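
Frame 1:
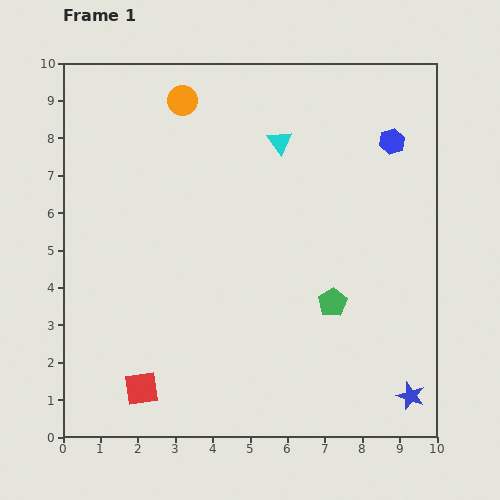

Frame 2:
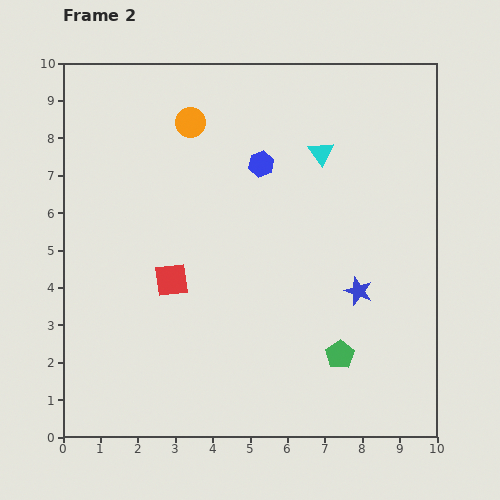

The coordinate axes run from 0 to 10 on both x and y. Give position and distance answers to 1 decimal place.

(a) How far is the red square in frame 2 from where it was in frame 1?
3.0

The red square moved from (2.1, 1.3) to (2.9, 4.2), a distance of √(0.8² + 2.9²) ≈ 3.0.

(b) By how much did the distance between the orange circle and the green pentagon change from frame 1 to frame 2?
+0.7

Distance in frame 1: 6.7. Distance in frame 2: 7.4.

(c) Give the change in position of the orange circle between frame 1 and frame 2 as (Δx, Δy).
(0.2, -0.6)

The orange circle was at (3.2, 9.0) in frame 1 and (3.4, 8.4) in frame 2.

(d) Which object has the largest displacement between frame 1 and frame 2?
the blue hexagon

(moved 3.6; next 3.1)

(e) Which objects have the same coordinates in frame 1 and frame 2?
none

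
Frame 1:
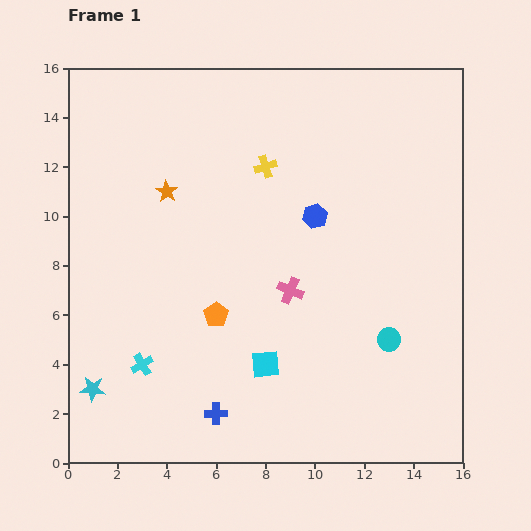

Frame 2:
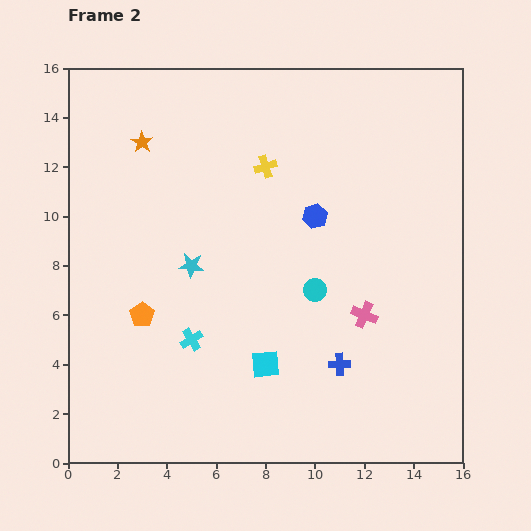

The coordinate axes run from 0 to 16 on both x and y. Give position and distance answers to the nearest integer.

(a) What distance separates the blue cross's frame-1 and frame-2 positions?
5

The blue cross moved from (6, 2) to (11, 4), a distance of √(5² + 2²) ≈ 5.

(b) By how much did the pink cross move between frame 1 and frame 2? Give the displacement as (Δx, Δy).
(3, -1)

The pink cross was at (9, 7) in frame 1 and (12, 6) in frame 2.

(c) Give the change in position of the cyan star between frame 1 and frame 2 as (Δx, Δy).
(4, 5)

The cyan star was at (1, 3) in frame 1 and (5, 8) in frame 2.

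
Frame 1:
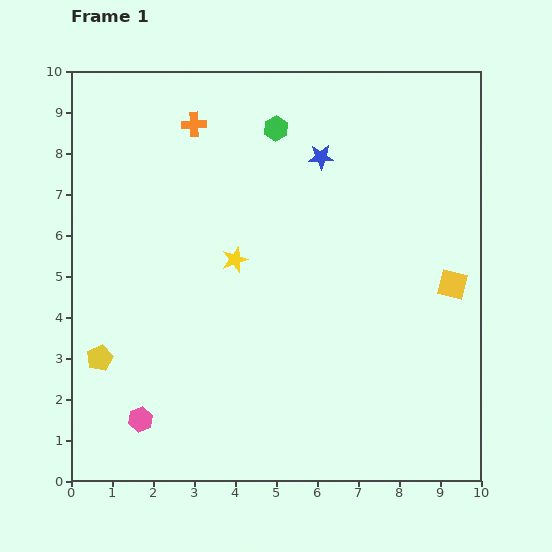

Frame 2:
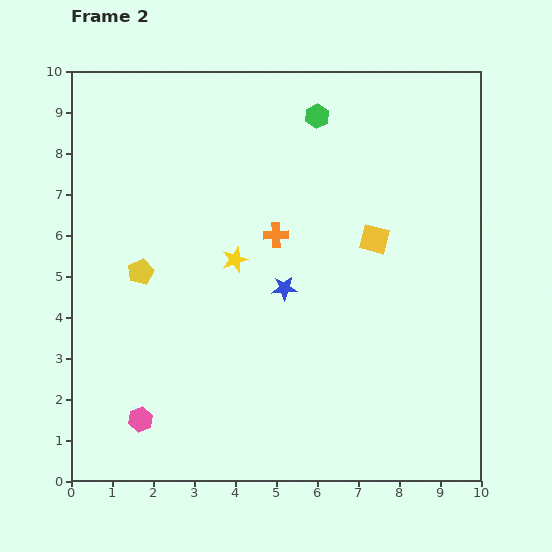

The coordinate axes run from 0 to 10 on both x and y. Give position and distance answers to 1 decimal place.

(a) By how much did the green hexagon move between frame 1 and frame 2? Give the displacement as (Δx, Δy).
(1.0, 0.3)

The green hexagon was at (5.0, 8.6) in frame 1 and (6.0, 8.9) in frame 2.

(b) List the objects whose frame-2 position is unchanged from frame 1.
the yellow star, the pink hexagon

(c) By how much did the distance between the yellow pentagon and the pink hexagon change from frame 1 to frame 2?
+1.8

Distance in frame 1: 1.8. Distance in frame 2: 3.6.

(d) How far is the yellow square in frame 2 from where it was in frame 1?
2.2

The yellow square moved from (9.3, 4.8) to (7.4, 5.9), a distance of √(1.9² + 1.1²) ≈ 2.2.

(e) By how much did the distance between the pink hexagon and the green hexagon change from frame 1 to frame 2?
+0.8

Distance in frame 1: 7.8. Distance in frame 2: 8.6.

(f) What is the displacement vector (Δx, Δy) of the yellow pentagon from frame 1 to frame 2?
(1.0, 2.1)

The yellow pentagon was at (0.7, 3.0) in frame 1 and (1.7, 5.1) in frame 2.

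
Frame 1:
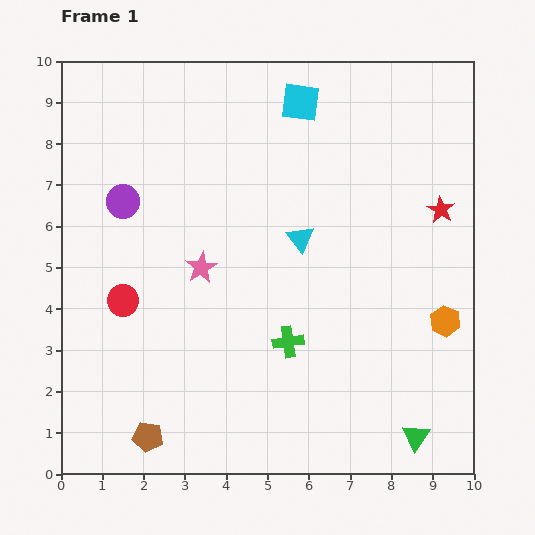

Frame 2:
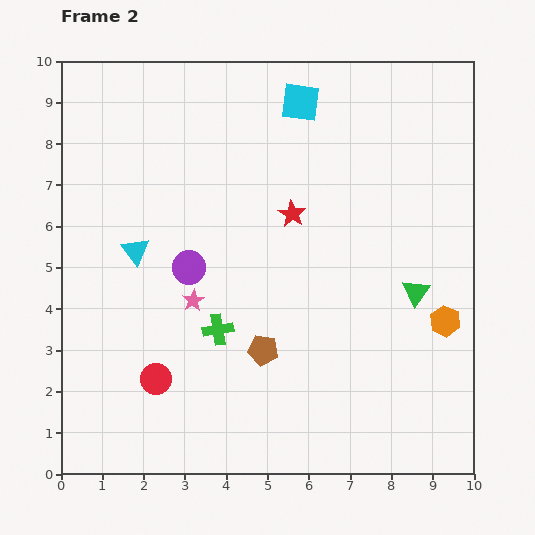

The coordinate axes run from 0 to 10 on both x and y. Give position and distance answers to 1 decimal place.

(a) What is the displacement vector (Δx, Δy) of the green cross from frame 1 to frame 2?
(-1.7, 0.3)

The green cross was at (5.5, 3.2) in frame 1 and (3.8, 3.5) in frame 2.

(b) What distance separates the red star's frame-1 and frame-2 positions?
3.6

The red star moved from (9.2, 6.4) to (5.6, 6.3), a distance of √(3.6² + 0.1²) ≈ 3.6.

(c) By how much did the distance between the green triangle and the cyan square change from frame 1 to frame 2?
-3.2

Distance in frame 1: 8.6. Distance in frame 2: 5.4.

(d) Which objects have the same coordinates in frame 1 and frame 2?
the cyan square, the orange hexagon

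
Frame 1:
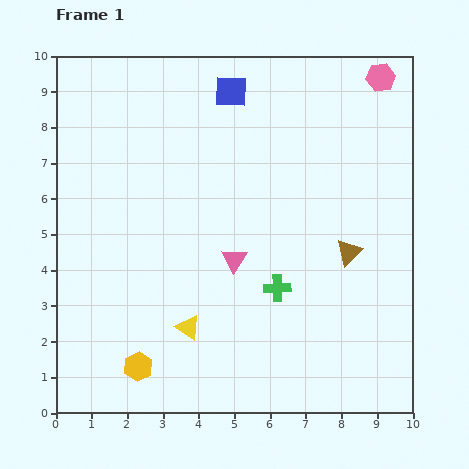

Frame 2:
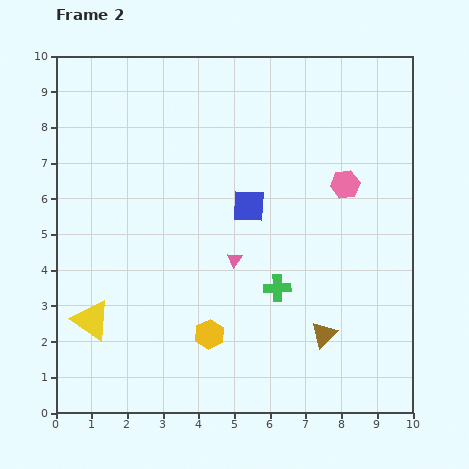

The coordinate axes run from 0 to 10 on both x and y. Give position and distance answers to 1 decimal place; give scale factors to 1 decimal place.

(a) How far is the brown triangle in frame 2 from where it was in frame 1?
2.4

The brown triangle moved from (8.2, 4.5) to (7.5, 2.2), a distance of √(0.7² + 2.3²) ≈ 2.4.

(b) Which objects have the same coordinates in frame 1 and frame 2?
the green cross, the pink triangle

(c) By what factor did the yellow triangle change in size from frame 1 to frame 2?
1.6×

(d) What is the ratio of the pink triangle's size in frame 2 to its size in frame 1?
0.6×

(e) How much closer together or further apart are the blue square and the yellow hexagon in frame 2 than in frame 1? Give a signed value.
-4.3

Distance in frame 1: 8.1. Distance in frame 2: 3.8.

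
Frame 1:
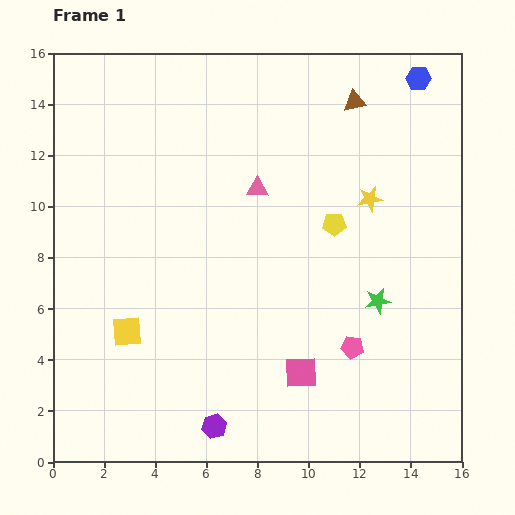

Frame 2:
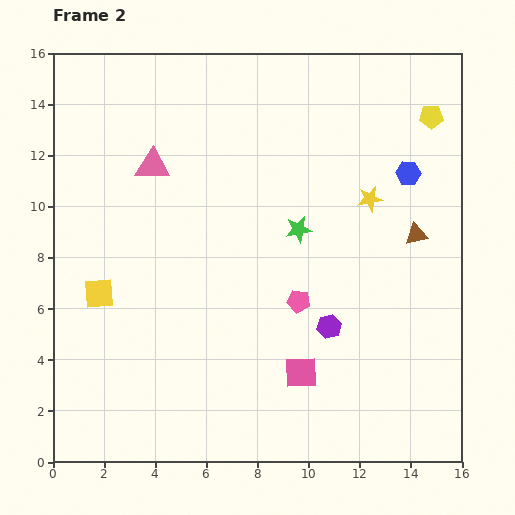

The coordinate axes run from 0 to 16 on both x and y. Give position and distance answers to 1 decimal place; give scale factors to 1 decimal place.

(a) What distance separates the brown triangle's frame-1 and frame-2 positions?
5.7

The brown triangle moved from (11.8, 14.1) to (14.2, 8.9), a distance of √(2.4² + 5.2²) ≈ 5.7.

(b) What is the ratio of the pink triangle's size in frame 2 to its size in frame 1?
1.6×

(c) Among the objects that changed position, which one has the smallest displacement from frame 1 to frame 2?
the yellow square

(moved 1.9)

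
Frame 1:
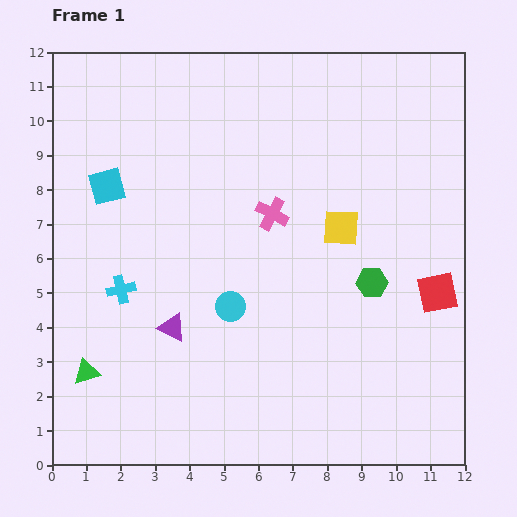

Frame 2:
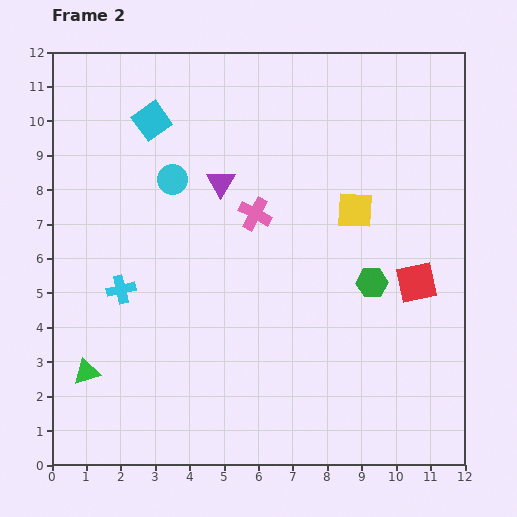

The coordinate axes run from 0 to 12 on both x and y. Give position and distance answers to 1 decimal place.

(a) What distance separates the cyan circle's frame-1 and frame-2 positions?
4.1

The cyan circle moved from (5.2, 4.6) to (3.5, 8.3), a distance of √(1.7² + 3.7²) ≈ 4.1.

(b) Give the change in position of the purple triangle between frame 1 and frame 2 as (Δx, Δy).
(1.4, 4.2)

The purple triangle was at (3.5, 4.0) in frame 1 and (4.9, 8.2) in frame 2.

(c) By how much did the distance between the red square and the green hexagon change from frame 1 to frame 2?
-0.6

Distance in frame 1: 1.9. Distance in frame 2: 1.3.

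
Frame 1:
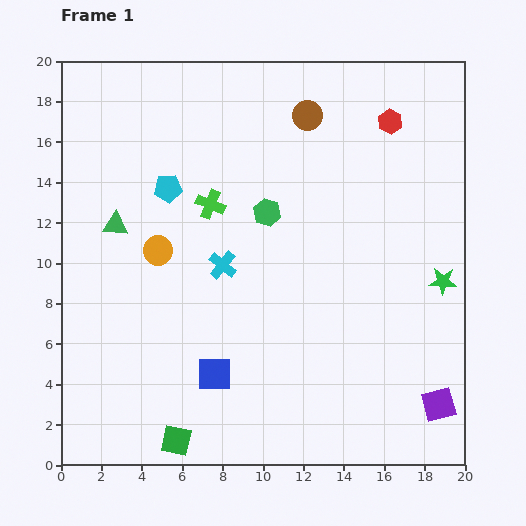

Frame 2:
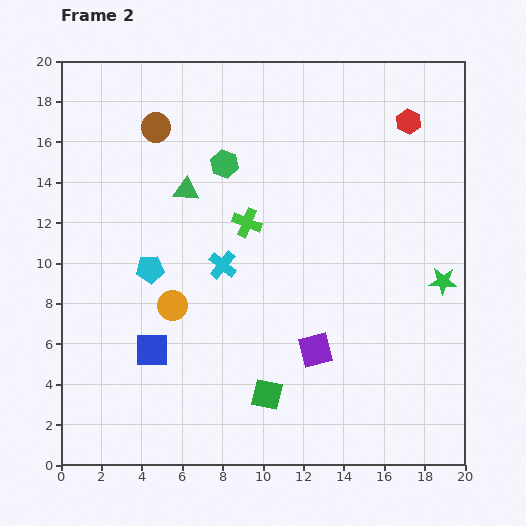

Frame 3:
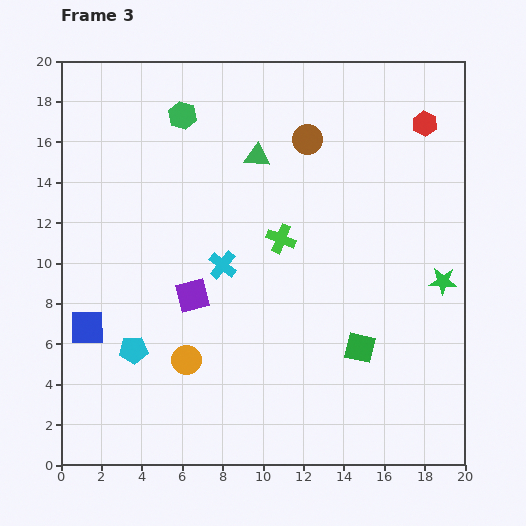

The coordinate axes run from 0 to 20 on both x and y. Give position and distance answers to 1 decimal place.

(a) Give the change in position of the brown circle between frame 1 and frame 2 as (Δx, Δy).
(-7.5, -0.6)

The brown circle was at (12.2, 17.3) in frame 1 and (4.7, 16.7) in frame 2.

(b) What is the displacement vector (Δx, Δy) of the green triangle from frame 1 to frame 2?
(3.5, 1.7)

The green triangle was at (2.7, 11.9) in frame 1 and (6.2, 13.6) in frame 2.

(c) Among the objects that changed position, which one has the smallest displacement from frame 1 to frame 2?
the red hexagon

(moved 0.9)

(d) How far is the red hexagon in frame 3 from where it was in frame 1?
1.7

The red hexagon moved from (16.3, 17.0) to (18.0, 16.9), a distance of √(1.7² + 0.1²) ≈ 1.7.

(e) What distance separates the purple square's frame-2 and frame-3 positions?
6.7

The purple square moved from (12.6, 5.7) to (6.5, 8.4), a distance of √(6.1² + 2.7²) ≈ 6.7.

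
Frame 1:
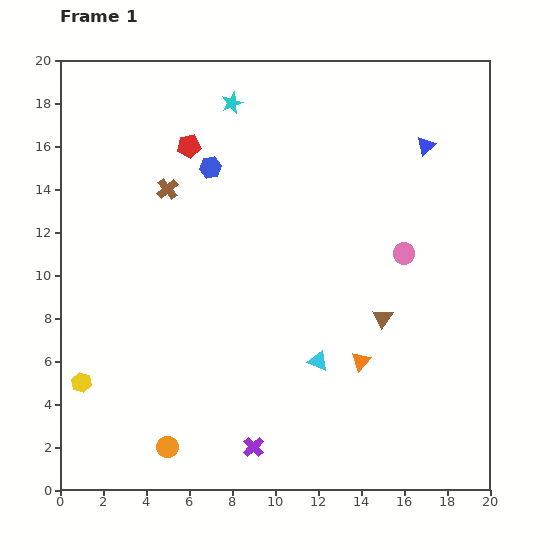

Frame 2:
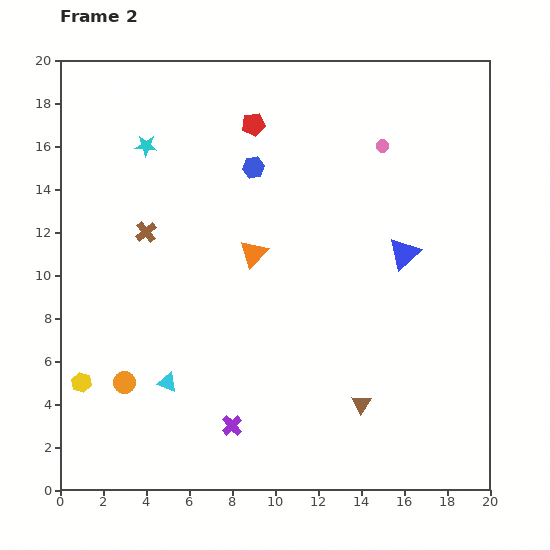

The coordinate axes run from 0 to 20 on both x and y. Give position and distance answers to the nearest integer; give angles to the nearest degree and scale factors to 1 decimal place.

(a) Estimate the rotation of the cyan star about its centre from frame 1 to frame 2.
25° clockwise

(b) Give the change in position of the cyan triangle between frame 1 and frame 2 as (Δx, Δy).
(-7, -1)

The cyan triangle was at (12, 6) in frame 1 and (5, 5) in frame 2.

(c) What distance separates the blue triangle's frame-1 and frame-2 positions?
5

The blue triangle moved from (17, 16) to (16, 11), a distance of √(1² + 5²) ≈ 5.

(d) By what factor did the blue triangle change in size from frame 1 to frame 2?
1.7×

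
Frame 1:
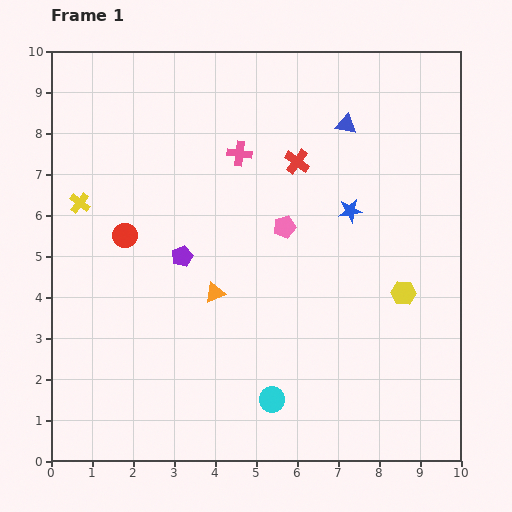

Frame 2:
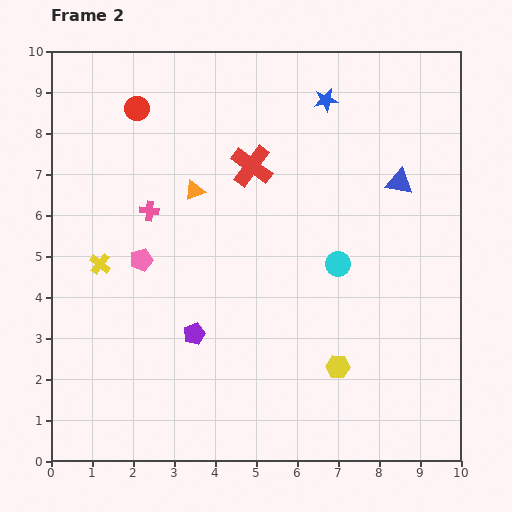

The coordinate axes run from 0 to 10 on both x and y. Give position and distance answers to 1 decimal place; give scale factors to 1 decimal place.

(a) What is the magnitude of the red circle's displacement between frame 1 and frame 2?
3.1

The red circle moved from (1.8, 5.5) to (2.1, 8.6), a distance of √(0.3² + 3.1²) ≈ 3.1.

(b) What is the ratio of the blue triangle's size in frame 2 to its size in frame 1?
1.3×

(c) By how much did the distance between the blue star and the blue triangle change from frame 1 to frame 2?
+0.6

Distance in frame 1: 2.1. Distance in frame 2: 2.7.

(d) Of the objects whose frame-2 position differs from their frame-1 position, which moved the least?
the red cross

(moved 1.1)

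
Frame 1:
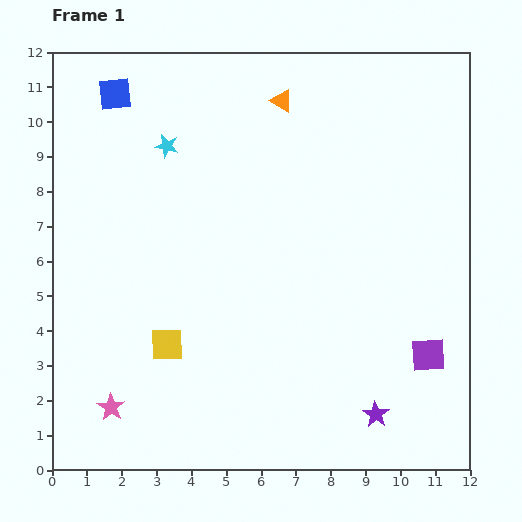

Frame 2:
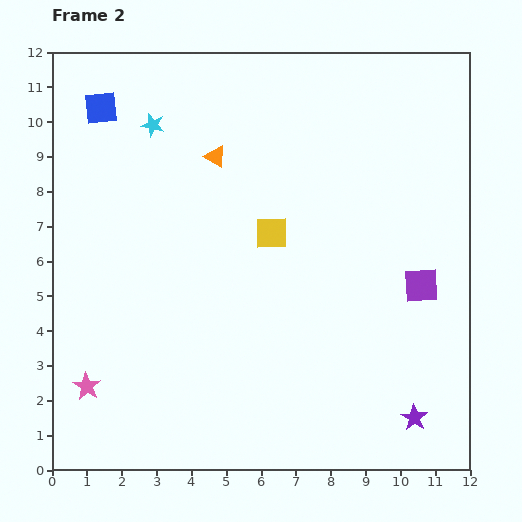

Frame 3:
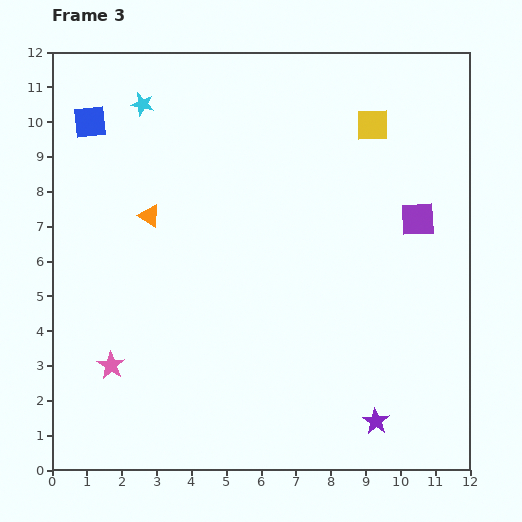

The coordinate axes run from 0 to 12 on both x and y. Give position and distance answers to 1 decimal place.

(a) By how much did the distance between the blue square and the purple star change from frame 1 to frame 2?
+0.8

Distance in frame 1: 11.9. Distance in frame 2: 12.7.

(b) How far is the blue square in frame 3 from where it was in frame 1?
1.1

The blue square moved from (1.8, 10.8) to (1.1, 10.0), a distance of √(0.7² + 0.8²) ≈ 1.1.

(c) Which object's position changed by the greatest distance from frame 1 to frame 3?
the yellow square

(moved 8.6; next 5.0)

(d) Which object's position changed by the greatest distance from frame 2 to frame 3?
the yellow square

(moved 4.2; next 2.5)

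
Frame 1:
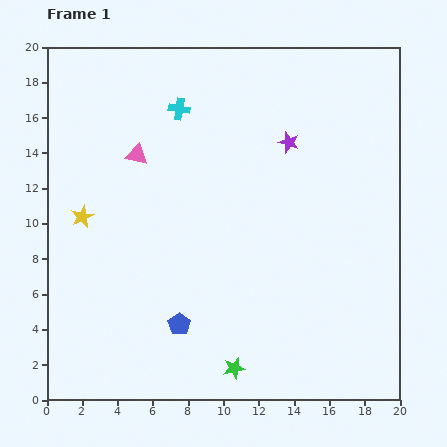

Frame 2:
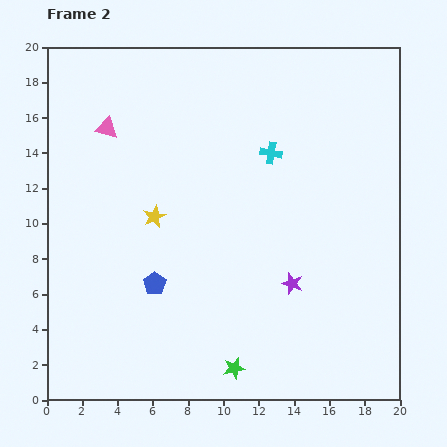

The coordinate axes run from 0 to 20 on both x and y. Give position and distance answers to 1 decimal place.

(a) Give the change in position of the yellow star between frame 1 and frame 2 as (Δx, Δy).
(4.1, 0.0)

The yellow star was at (2.0, 10.4) in frame 1 and (6.1, 10.4) in frame 2.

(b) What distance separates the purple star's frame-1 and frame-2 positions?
8.0

The purple star moved from (13.7, 14.6) to (13.9, 6.6), a distance of √(0.2² + 8.0²) ≈ 8.0.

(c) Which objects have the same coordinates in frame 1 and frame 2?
the green star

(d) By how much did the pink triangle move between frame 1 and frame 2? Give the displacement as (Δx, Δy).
(-1.7, 1.5)

The pink triangle was at (5.1, 13.9) in frame 1 and (3.4, 15.4) in frame 2.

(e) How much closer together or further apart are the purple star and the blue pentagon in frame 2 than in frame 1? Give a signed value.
-4.2

Distance in frame 1: 12.0. Distance in frame 2: 7.8.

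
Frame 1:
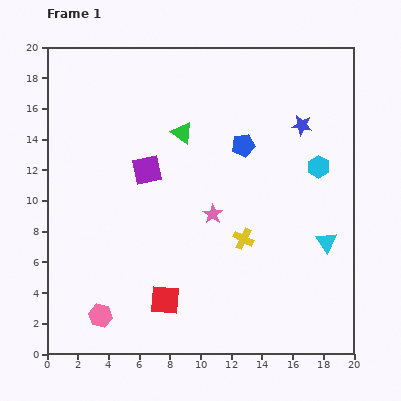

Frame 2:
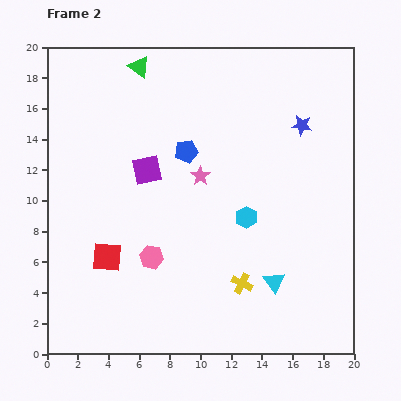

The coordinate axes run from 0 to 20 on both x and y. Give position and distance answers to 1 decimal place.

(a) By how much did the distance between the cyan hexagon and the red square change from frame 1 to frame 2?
-3.8

Distance in frame 1: 13.3. Distance in frame 2: 9.5.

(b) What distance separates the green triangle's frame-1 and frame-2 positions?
5.1

The green triangle moved from (8.8, 14.4) to (6.0, 18.7), a distance of √(2.8² + 4.3²) ≈ 5.1.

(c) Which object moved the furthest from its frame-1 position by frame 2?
the cyan hexagon

(moved 5.7; next 5.1)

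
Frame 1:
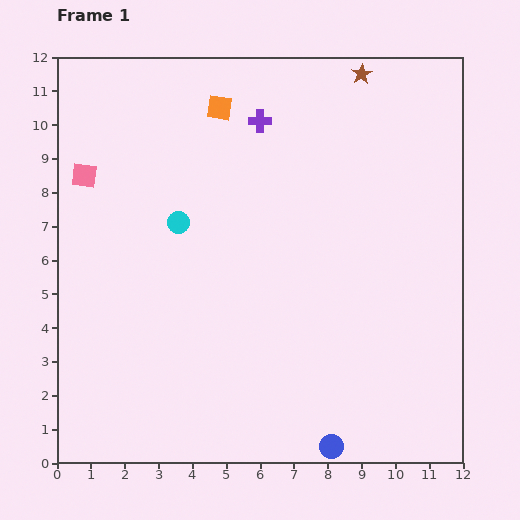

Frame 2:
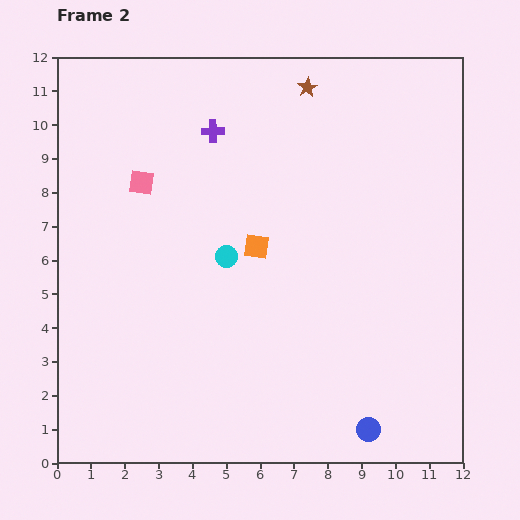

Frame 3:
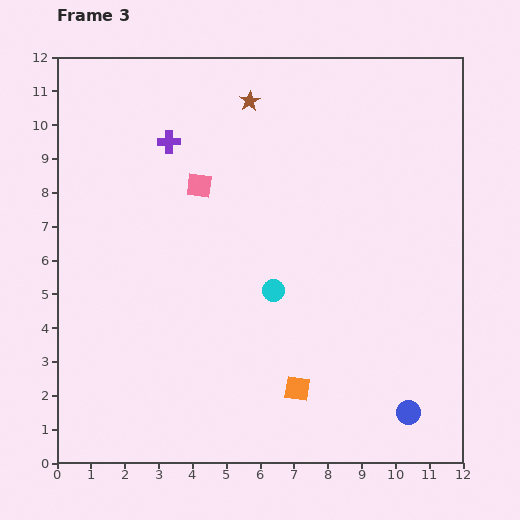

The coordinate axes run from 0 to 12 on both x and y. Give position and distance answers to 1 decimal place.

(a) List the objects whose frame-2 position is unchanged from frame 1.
none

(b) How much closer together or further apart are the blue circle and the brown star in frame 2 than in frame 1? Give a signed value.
-0.7

Distance in frame 1: 11.0. Distance in frame 2: 10.3.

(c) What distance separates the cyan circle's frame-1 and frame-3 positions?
3.4

The cyan circle moved from (3.6, 7.1) to (6.4, 5.1), a distance of √(2.8² + 2.0²) ≈ 3.4.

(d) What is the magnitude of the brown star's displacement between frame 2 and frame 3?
1.7

The brown star moved from (7.4, 11.1) to (5.7, 10.7), a distance of √(1.7² + 0.4²) ≈ 1.7.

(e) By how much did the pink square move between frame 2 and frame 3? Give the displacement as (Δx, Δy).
(1.7, -0.1)

The pink square was at (2.5, 8.3) in frame 2 and (4.2, 8.2) in frame 3.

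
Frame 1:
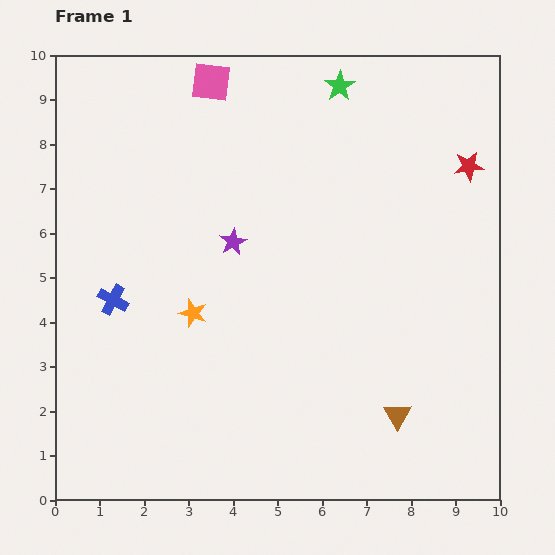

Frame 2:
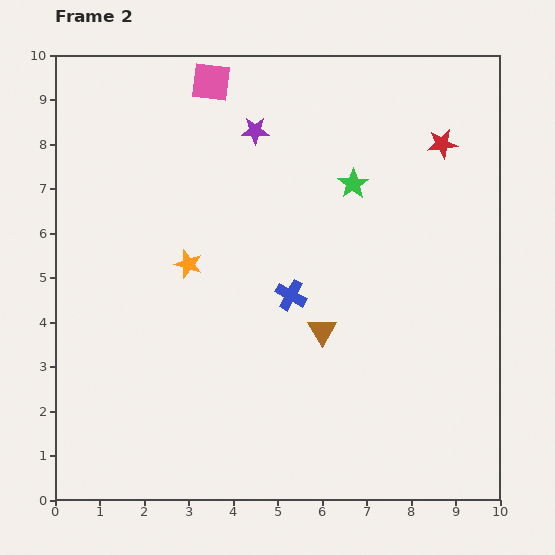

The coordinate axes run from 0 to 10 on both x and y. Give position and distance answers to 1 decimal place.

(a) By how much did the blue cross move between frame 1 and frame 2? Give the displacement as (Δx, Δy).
(4.0, 0.1)

The blue cross was at (1.3, 4.5) in frame 1 and (5.3, 4.6) in frame 2.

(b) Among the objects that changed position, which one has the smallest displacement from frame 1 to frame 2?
the red star

(moved 0.8)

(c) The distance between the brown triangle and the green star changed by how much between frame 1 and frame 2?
-4.1

Distance in frame 1: 7.5. Distance in frame 2: 3.4.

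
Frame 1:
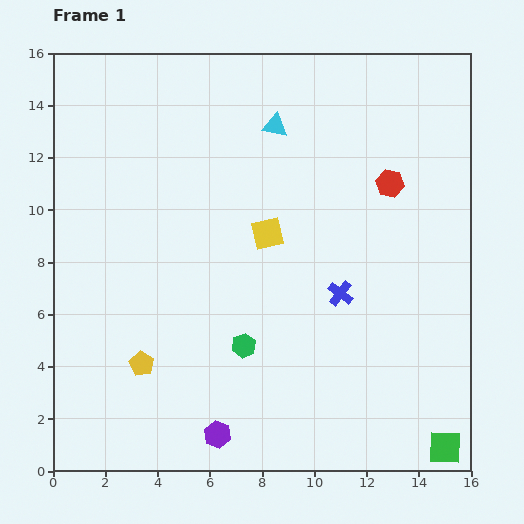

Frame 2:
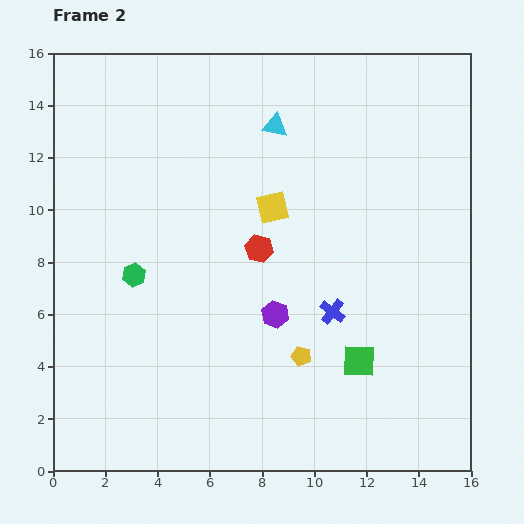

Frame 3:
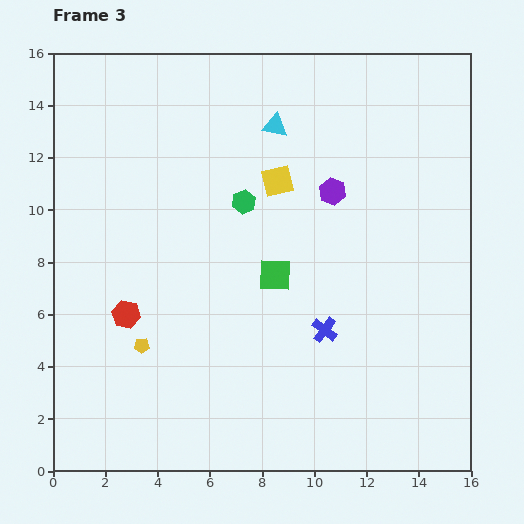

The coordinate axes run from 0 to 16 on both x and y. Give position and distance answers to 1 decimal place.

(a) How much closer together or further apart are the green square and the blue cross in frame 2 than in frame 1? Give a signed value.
-5.0

Distance in frame 1: 7.1. Distance in frame 2: 2.1.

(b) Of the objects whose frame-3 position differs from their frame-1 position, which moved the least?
the yellow pentagon

(moved 0.7)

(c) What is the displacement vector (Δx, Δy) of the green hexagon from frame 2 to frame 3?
(4.2, 2.8)

The green hexagon was at (3.1, 7.5) in frame 2 and (7.3, 10.3) in frame 3.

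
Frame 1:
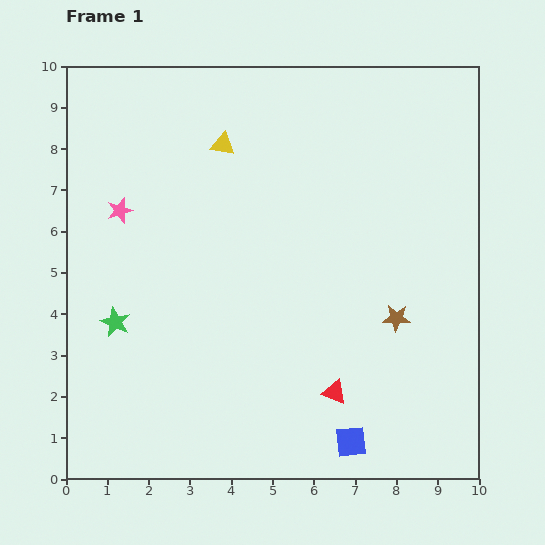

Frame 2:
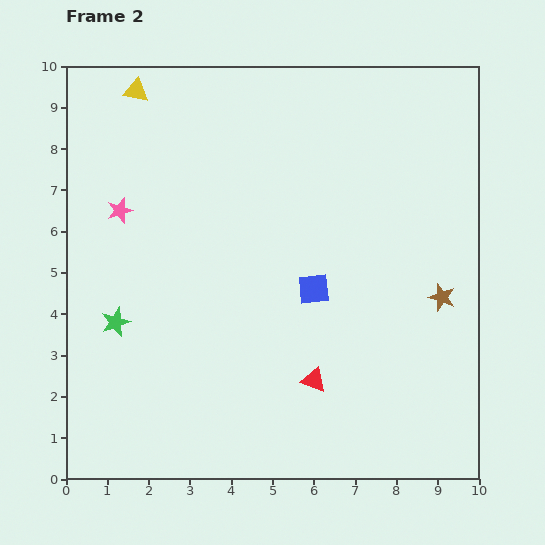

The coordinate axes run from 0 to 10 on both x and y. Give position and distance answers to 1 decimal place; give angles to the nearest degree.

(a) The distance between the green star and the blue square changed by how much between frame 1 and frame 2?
-1.5

Distance in frame 1: 6.4. Distance in frame 2: 4.9.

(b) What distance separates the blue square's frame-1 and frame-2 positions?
3.8

The blue square moved from (6.9, 0.9) to (6.0, 4.6), a distance of √(0.9² + 3.7²) ≈ 3.8.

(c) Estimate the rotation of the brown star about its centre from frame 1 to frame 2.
17° clockwise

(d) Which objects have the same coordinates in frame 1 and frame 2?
the green star, the pink star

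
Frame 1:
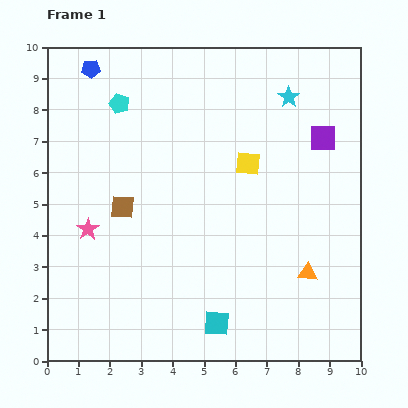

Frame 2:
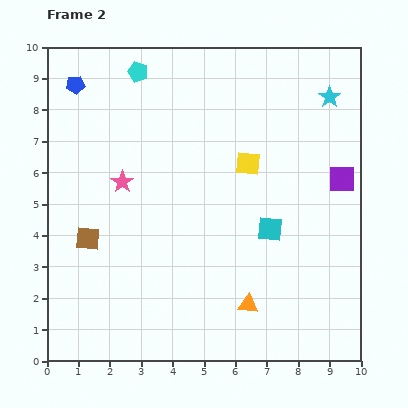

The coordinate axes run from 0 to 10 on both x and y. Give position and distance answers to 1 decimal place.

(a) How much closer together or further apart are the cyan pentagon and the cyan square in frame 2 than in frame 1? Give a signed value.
-1.2

Distance in frame 1: 7.7. Distance in frame 2: 6.5.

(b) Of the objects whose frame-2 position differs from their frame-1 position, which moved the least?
the blue pentagon

(moved 0.7)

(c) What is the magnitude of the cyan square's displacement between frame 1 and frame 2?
3.4

The cyan square moved from (5.4, 1.2) to (7.1, 4.2), a distance of √(1.7² + 3.0²) ≈ 3.4.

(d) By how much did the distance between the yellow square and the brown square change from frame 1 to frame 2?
+1.4

Distance in frame 1: 4.2. Distance in frame 2: 5.6.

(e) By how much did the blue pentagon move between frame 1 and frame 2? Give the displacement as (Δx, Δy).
(-0.5, -0.5)

The blue pentagon was at (1.4, 9.3) in frame 1 and (0.9, 8.8) in frame 2.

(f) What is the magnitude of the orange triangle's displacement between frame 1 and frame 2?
2.1

The orange triangle moved from (8.3, 2.8) to (6.4, 1.8), a distance of √(1.9² + 1.0²) ≈ 2.1.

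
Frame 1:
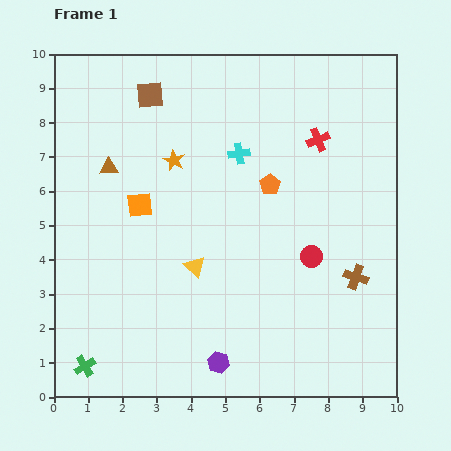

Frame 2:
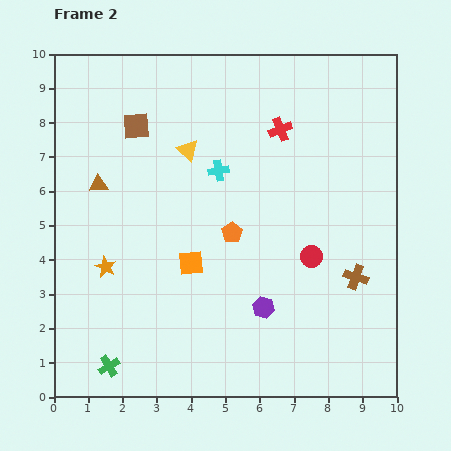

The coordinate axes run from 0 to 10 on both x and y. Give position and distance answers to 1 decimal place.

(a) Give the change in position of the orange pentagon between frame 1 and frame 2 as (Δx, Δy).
(-1.1, -1.4)

The orange pentagon was at (6.3, 6.2) in frame 1 and (5.2, 4.8) in frame 2.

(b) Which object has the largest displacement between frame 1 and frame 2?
the orange star

(moved 3.7; next 3.4)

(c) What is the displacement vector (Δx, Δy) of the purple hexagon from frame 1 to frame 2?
(1.3, 1.6)

The purple hexagon was at (4.8, 1.0) in frame 1 and (6.1, 2.6) in frame 2.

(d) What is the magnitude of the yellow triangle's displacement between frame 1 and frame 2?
3.4

The yellow triangle moved from (4.1, 3.8) to (3.9, 7.2), a distance of √(0.2² + 3.4²) ≈ 3.4.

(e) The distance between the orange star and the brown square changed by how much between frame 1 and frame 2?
+2.2

Distance in frame 1: 2.0. Distance in frame 2: 4.2.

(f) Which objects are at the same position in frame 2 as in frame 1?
the red circle, the brown cross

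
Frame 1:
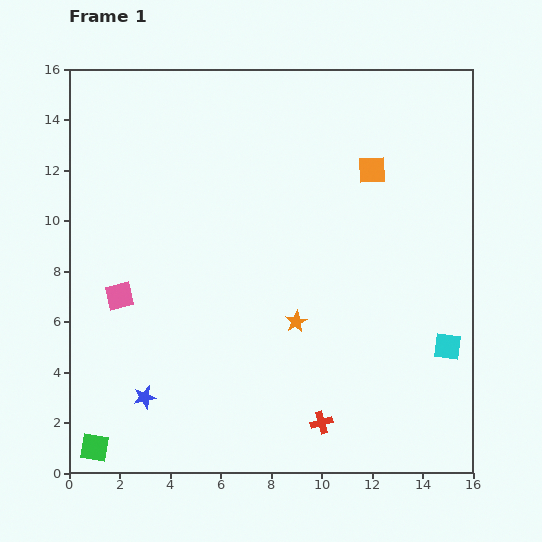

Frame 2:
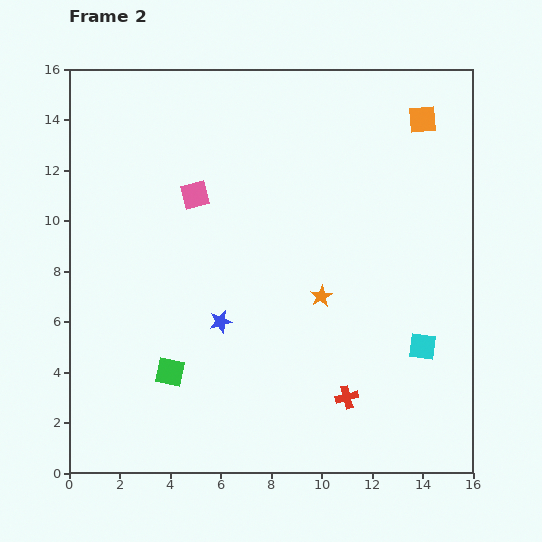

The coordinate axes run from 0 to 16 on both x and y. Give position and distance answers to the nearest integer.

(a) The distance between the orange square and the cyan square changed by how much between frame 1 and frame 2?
+1

Distance in frame 1: 8. Distance in frame 2: 9.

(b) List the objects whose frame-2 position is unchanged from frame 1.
none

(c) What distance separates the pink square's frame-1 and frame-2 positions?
5

The pink square moved from (2, 7) to (5, 11), a distance of √(3² + 4²) ≈ 5.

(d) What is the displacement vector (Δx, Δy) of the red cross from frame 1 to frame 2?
(1, 1)

The red cross was at (10, 2) in frame 1 and (11, 3) in frame 2.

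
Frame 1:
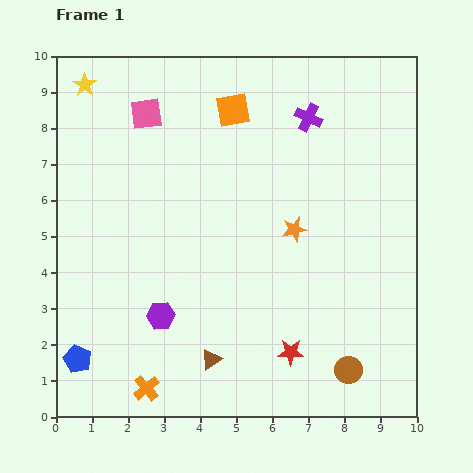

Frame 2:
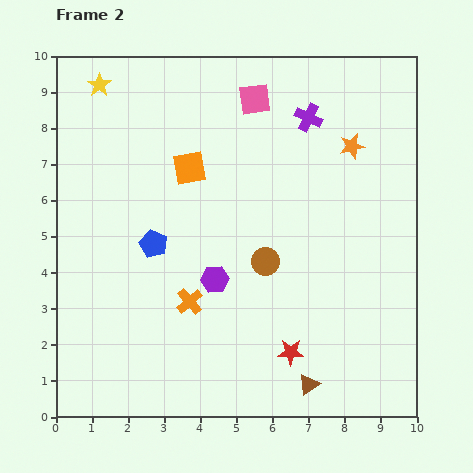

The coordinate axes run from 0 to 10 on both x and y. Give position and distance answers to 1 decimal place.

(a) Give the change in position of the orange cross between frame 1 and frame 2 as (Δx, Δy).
(1.2, 2.4)

The orange cross was at (2.5, 0.8) in frame 1 and (3.7, 3.2) in frame 2.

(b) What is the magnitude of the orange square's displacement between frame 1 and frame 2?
2.0

The orange square moved from (4.9, 8.5) to (3.7, 6.9), a distance of √(1.2² + 1.6²) ≈ 2.0.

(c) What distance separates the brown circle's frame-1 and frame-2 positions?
3.8

The brown circle moved from (8.1, 1.3) to (5.8, 4.3), a distance of √(2.3² + 3.0²) ≈ 3.8.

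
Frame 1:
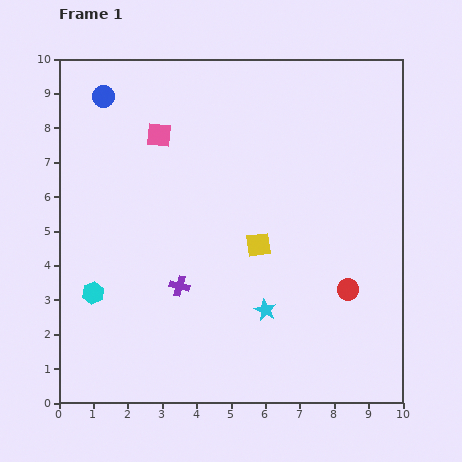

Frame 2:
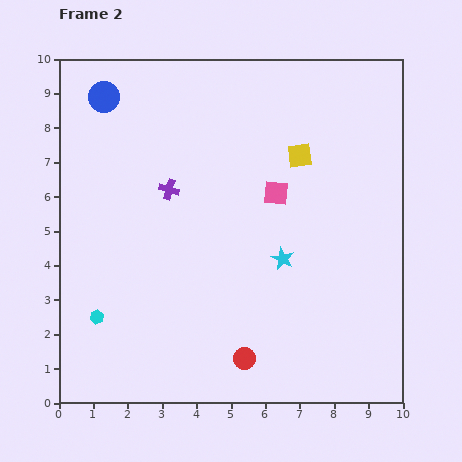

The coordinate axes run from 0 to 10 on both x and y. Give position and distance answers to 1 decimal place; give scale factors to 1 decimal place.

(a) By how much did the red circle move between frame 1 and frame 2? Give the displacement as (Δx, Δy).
(-3.0, -2.0)

The red circle was at (8.4, 3.3) in frame 1 and (5.4, 1.3) in frame 2.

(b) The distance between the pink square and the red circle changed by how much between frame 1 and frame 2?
-2.2

Distance in frame 1: 7.1. Distance in frame 2: 4.9.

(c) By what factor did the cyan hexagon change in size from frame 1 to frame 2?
0.6×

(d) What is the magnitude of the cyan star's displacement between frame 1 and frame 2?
1.6

The cyan star moved from (6.0, 2.7) to (6.5, 4.2), a distance of √(0.5² + 1.5²) ≈ 1.6.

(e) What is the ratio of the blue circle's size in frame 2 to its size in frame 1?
1.4×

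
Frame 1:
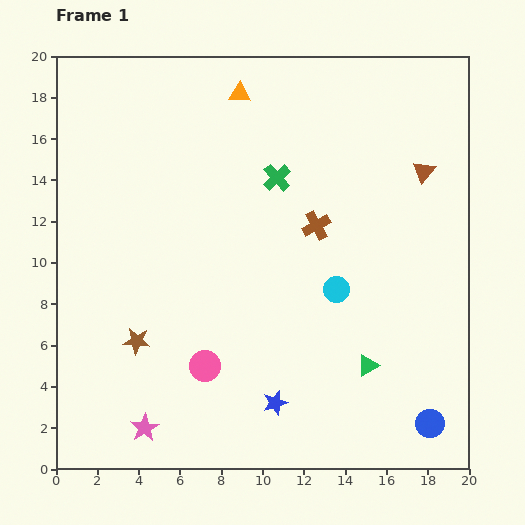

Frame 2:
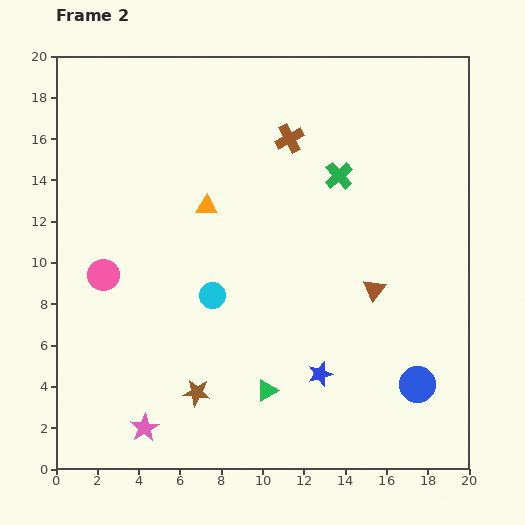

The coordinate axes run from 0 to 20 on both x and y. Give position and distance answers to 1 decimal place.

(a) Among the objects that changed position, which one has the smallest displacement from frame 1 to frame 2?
the blue circle

(moved 2.0)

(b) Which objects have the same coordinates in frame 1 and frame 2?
the pink star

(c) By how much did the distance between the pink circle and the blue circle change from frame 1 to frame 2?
+4.8

Distance in frame 1: 11.3. Distance in frame 2: 16.1.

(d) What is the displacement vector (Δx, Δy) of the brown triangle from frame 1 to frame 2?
(-2.4, -5.7)

The brown triangle was at (17.8, 14.4) in frame 1 and (15.4, 8.7) in frame 2.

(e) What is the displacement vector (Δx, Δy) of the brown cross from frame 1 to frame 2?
(-1.3, 4.2)

The brown cross was at (12.6, 11.8) in frame 1 and (11.3, 16.0) in frame 2.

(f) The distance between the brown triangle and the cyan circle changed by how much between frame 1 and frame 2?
+0.7

Distance in frame 1: 7.1. Distance in frame 2: 7.8.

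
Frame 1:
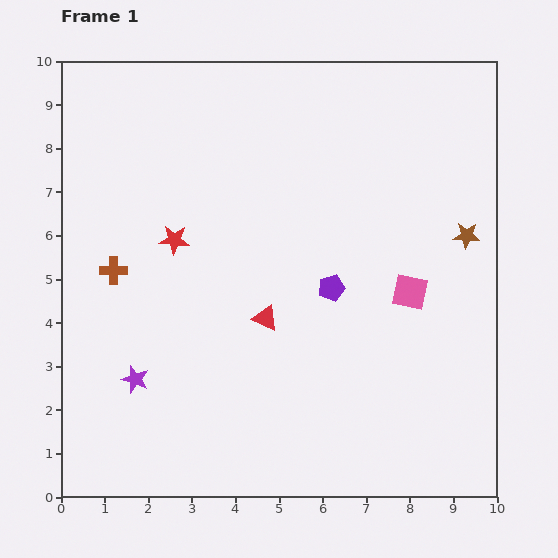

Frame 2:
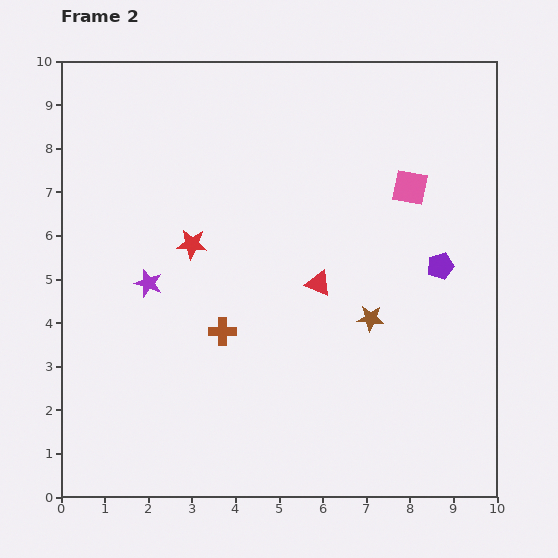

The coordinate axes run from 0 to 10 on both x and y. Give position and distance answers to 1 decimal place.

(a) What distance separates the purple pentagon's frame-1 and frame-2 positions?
2.5

The purple pentagon moved from (6.2, 4.8) to (8.7, 5.3), a distance of √(2.5² + 0.5²) ≈ 2.5.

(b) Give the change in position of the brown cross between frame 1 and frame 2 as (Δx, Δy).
(2.5, -1.4)

The brown cross was at (1.2, 5.2) in frame 1 and (3.7, 3.8) in frame 2.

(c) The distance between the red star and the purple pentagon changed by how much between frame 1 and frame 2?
+1.9

Distance in frame 1: 3.8. Distance in frame 2: 5.7.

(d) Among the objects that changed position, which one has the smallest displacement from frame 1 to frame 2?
the red star

(moved 0.4)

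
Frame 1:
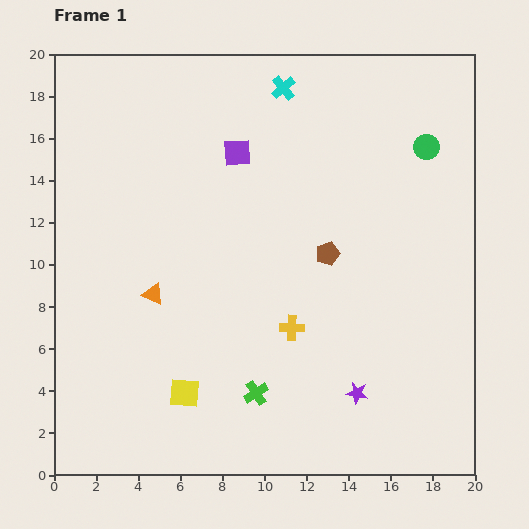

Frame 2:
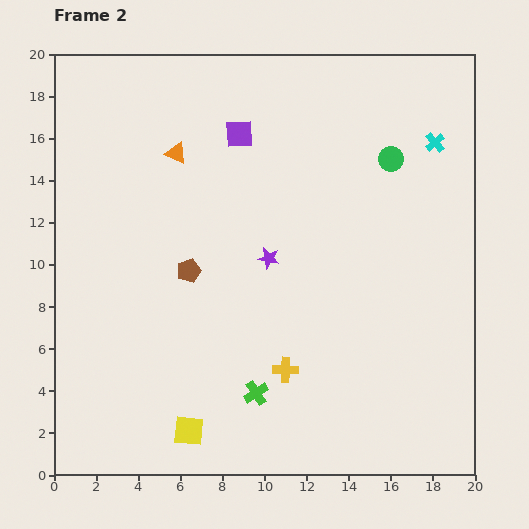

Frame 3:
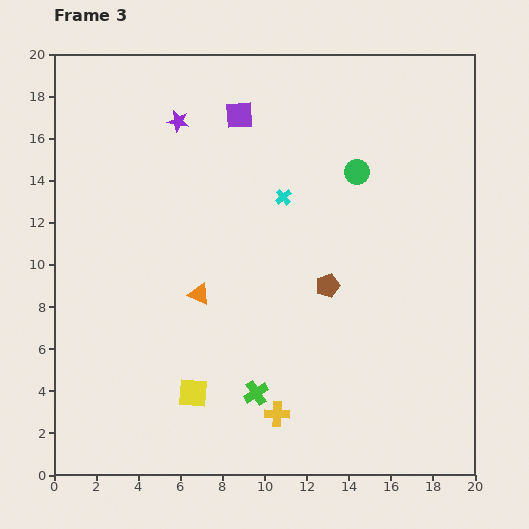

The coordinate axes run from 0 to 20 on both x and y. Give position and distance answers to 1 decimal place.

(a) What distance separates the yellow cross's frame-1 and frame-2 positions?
2.0

The yellow cross moved from (11.3, 7.0) to (11.0, 5.0), a distance of √(0.3² + 2.0²) ≈ 2.0.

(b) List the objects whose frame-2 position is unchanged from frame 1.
the green cross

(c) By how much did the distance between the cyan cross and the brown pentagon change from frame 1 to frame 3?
-3.5

Distance in frame 1: 8.2. Distance in frame 3: 4.7.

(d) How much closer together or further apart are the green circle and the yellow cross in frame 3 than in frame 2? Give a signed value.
+0.9

Distance in frame 2: 11.2. Distance in frame 3: 12.1.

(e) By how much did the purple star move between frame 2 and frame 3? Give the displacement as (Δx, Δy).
(-4.3, 6.5)

The purple star was at (10.2, 10.3) in frame 2 and (5.9, 16.8) in frame 3.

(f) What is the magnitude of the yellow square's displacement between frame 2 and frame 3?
1.8

The yellow square moved from (6.4, 2.1) to (6.6, 3.9), a distance of √(0.2² + 1.8²) ≈ 1.8.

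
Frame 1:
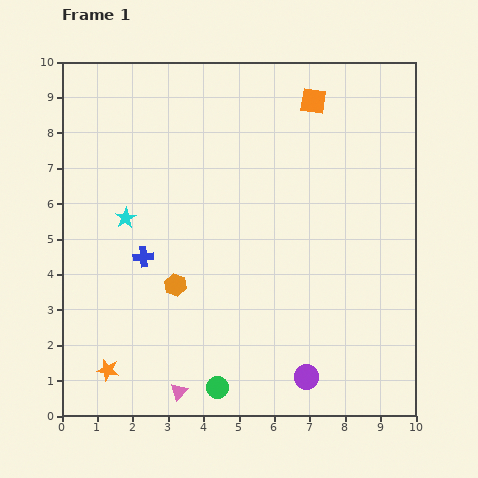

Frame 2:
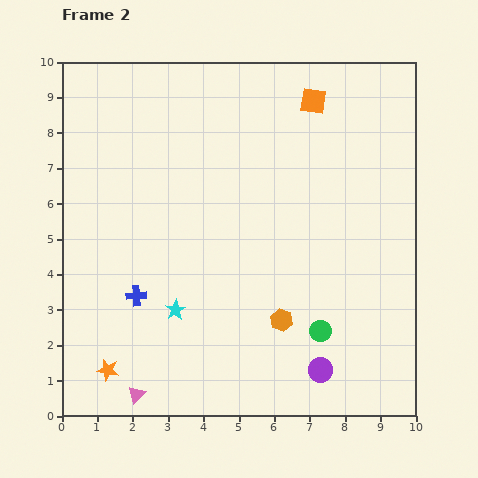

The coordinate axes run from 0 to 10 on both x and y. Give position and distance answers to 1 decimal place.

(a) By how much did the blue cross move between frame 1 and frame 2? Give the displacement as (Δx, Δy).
(-0.2, -1.1)

The blue cross was at (2.3, 4.5) in frame 1 and (2.1, 3.4) in frame 2.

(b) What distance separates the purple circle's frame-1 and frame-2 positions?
0.4

The purple circle moved from (6.9, 1.1) to (7.3, 1.3), a distance of √(0.4² + 0.2²) ≈ 0.4.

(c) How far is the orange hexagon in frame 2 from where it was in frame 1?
3.2

The orange hexagon moved from (3.2, 3.7) to (6.2, 2.7), a distance of √(3.0² + 1.0²) ≈ 3.2.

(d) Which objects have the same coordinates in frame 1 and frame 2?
the orange square, the orange star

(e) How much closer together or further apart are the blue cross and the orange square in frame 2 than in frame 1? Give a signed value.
+0.9

Distance in frame 1: 6.5. Distance in frame 2: 7.4.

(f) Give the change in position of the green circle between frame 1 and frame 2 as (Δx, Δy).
(2.9, 1.6)

The green circle was at (4.4, 0.8) in frame 1 and (7.3, 2.4) in frame 2.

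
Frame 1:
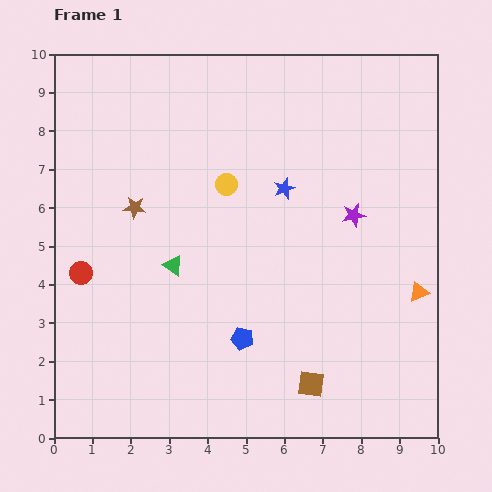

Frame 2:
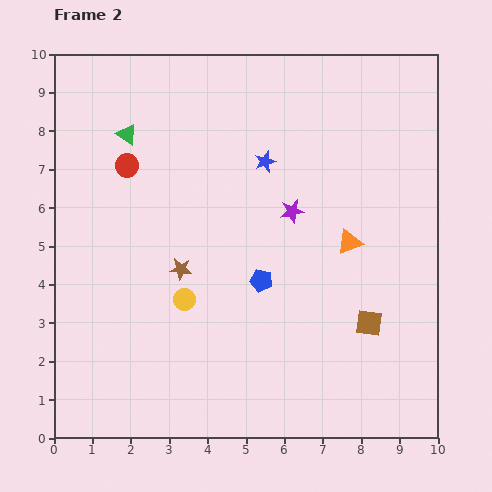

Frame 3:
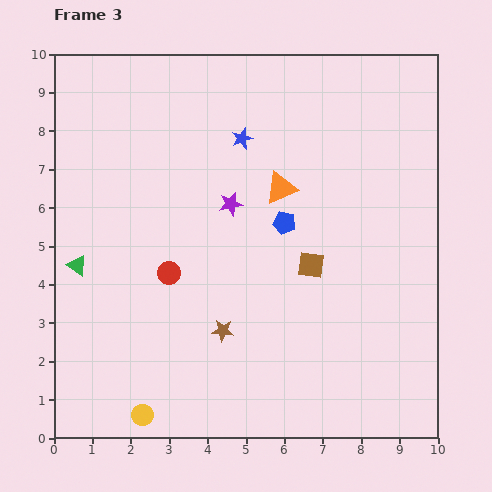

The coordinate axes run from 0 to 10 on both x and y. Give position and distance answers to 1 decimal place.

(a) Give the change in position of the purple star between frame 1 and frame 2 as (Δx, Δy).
(-1.6, 0.1)

The purple star was at (7.8, 5.8) in frame 1 and (6.2, 5.9) in frame 2.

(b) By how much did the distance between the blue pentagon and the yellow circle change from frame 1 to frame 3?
+2.2

Distance in frame 1: 4.0. Distance in frame 3: 6.2.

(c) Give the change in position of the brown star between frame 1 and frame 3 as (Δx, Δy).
(2.3, -3.2)

The brown star was at (2.1, 6.0) in frame 1 and (4.4, 2.8) in frame 3.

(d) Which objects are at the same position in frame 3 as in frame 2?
none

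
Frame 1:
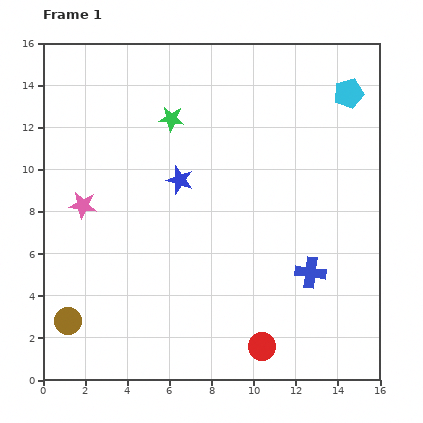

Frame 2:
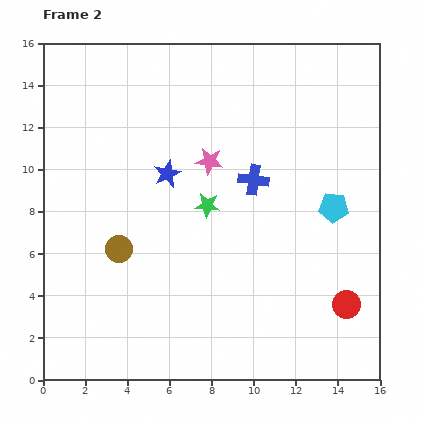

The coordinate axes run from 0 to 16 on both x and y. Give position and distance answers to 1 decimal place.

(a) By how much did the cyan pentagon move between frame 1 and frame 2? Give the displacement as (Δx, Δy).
(-0.7, -5.4)

The cyan pentagon was at (14.5, 13.6) in frame 1 and (13.8, 8.2) in frame 2.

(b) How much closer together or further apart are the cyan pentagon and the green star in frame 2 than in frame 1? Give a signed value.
-2.5

Distance in frame 1: 8.5. Distance in frame 2: 6.0.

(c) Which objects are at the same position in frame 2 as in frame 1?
none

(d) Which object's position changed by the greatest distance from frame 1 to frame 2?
the pink star

(moved 6.4; next 5.4)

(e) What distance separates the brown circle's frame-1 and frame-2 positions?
4.2

The brown circle moved from (1.2, 2.8) to (3.6, 6.2), a distance of √(2.4² + 3.4²) ≈ 4.2.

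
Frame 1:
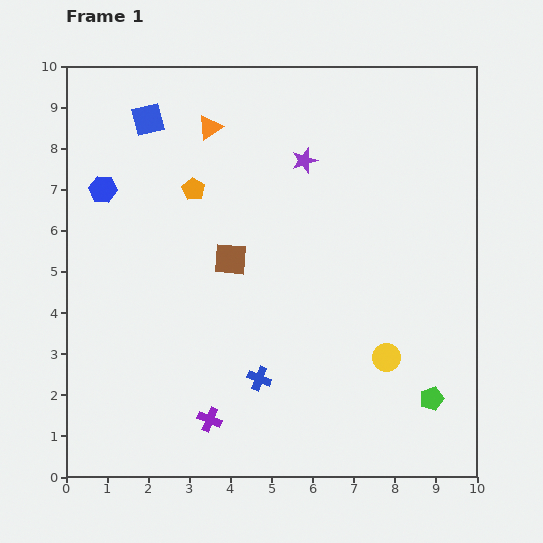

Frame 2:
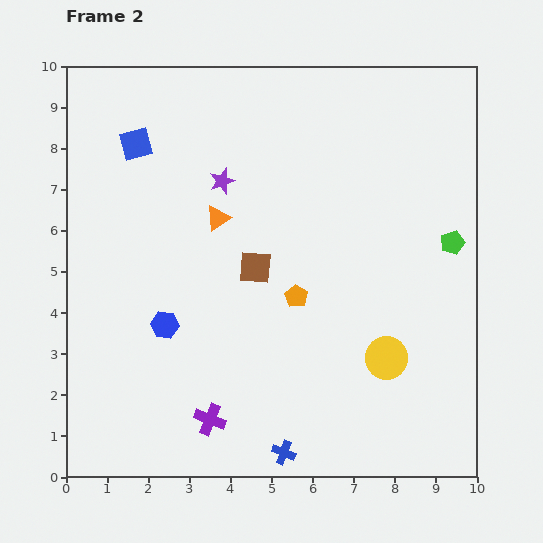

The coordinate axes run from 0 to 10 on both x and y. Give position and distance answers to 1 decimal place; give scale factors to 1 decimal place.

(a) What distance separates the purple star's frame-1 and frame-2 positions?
2.1

The purple star moved from (5.8, 7.7) to (3.8, 7.2), a distance of √(2.0² + 0.5²) ≈ 2.1.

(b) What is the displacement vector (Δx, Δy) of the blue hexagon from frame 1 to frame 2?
(1.5, -3.3)

The blue hexagon was at (0.9, 7.0) in frame 1 and (2.4, 3.7) in frame 2.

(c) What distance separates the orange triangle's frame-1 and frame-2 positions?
2.2

The orange triangle moved from (3.5, 8.5) to (3.7, 6.3), a distance of √(0.2² + 2.2²) ≈ 2.2.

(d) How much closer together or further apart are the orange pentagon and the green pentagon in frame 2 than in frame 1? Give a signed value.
-3.7

Distance in frame 1: 7.7. Distance in frame 2: 4.0.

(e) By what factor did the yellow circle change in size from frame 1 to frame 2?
1.5×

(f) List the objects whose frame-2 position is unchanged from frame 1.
the yellow circle, the purple cross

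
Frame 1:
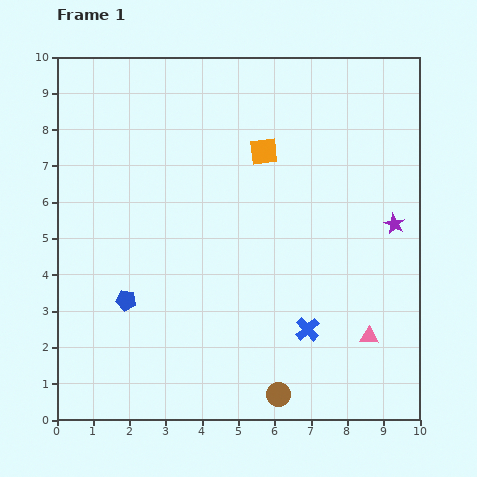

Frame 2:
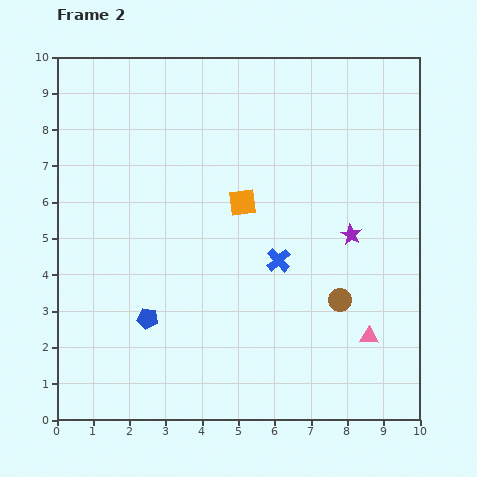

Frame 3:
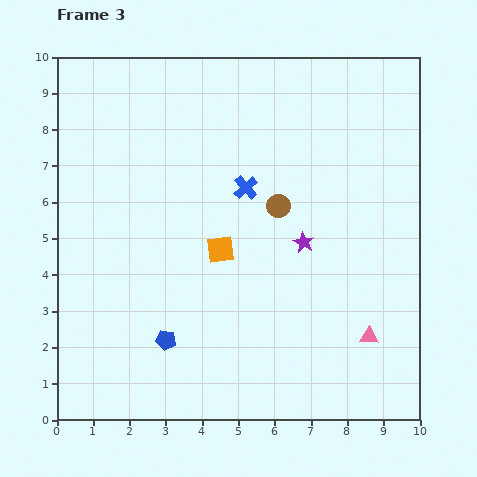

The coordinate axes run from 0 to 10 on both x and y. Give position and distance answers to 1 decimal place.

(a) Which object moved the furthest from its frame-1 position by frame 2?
the brown circle

(moved 3.1; next 2.1)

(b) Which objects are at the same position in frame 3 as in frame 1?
the pink triangle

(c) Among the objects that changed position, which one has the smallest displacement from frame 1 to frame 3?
the blue pentagon

(moved 1.6)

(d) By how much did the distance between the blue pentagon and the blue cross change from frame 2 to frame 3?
+0.8

Distance in frame 2: 3.9. Distance in frame 3: 4.7.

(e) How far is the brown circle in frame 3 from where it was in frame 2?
3.1

The brown circle moved from (7.8, 3.3) to (6.1, 5.9), a distance of √(1.7² + 2.6²) ≈ 3.1.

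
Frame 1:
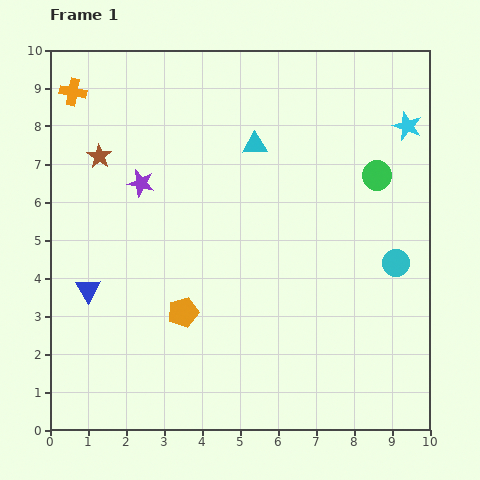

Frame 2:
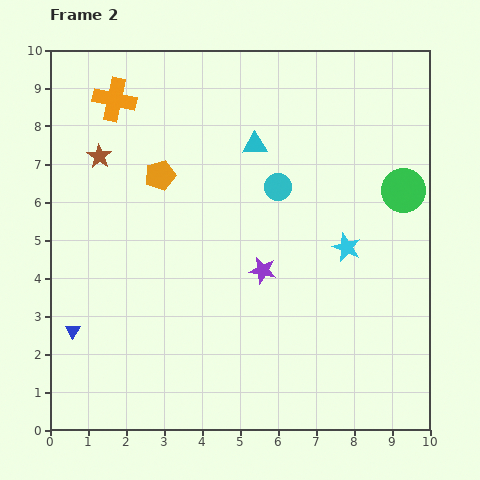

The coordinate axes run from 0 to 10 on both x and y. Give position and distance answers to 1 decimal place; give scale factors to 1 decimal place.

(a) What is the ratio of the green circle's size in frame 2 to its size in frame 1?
1.5×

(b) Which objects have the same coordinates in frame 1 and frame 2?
the brown star, the cyan triangle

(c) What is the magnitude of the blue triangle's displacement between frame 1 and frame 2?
1.2

The blue triangle moved from (1.0, 3.7) to (0.6, 2.6), a distance of √(0.4² + 1.1²) ≈ 1.2.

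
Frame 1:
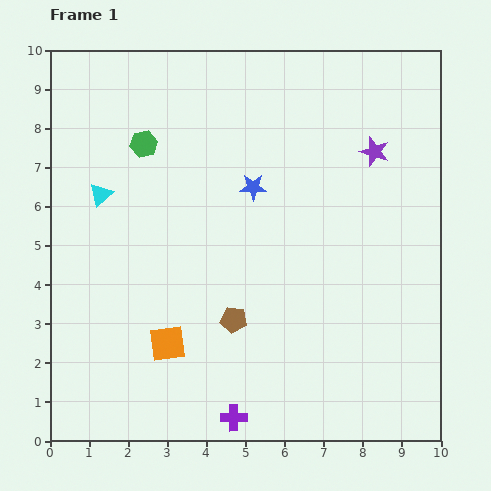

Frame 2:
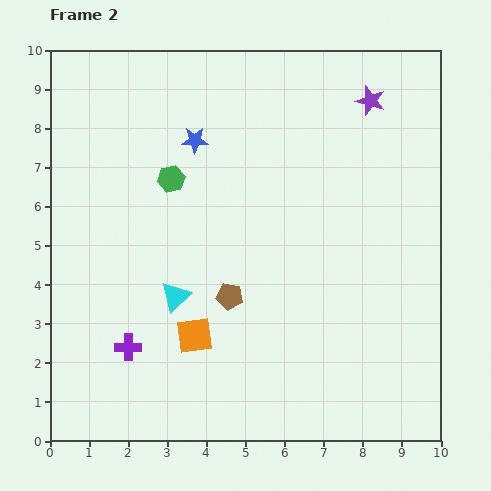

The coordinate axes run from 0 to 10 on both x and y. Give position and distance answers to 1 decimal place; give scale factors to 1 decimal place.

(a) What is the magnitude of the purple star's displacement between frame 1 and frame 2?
1.3

The purple star moved from (8.3, 7.4) to (8.2, 8.7), a distance of √(0.1² + 1.3²) ≈ 1.3.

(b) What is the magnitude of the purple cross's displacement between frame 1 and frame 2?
3.2

The purple cross moved from (4.7, 0.6) to (2.0, 2.4), a distance of √(2.7² + 1.8²) ≈ 3.2.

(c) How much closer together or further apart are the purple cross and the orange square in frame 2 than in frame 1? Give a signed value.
-0.8

Distance in frame 1: 2.5. Distance in frame 2: 1.7.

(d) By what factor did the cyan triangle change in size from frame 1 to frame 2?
1.3×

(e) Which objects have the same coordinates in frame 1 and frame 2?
none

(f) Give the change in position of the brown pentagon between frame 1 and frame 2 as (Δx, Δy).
(-0.1, 0.6)

The brown pentagon was at (4.7, 3.1) in frame 1 and (4.6, 3.7) in frame 2.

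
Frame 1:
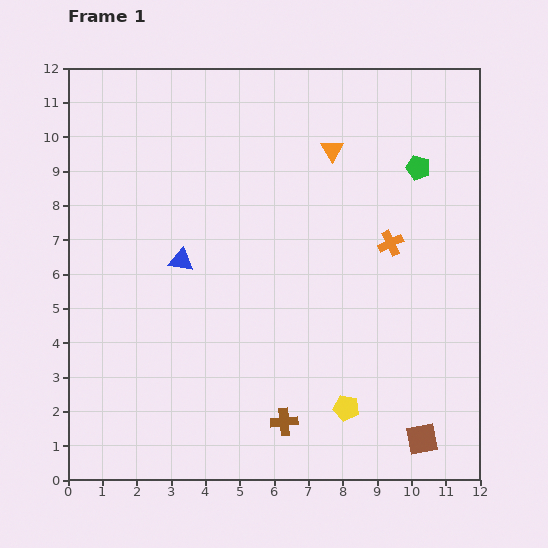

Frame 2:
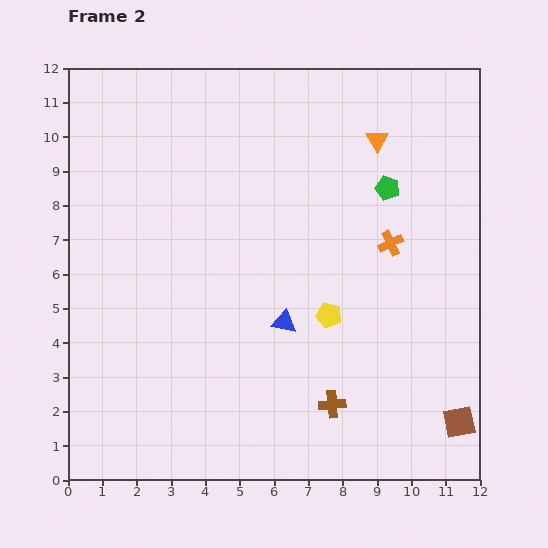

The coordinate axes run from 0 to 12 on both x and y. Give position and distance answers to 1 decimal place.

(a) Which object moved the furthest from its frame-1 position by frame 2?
the blue triangle

(moved 3.5; next 2.7)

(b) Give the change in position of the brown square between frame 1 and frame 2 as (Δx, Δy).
(1.1, 0.5)

The brown square was at (10.3, 1.2) in frame 1 and (11.4, 1.7) in frame 2.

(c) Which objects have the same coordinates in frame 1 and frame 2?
the orange cross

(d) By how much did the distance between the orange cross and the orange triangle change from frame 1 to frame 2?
-0.2

Distance in frame 1: 3.2. Distance in frame 2: 3.0.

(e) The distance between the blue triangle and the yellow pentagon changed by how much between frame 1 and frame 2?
-5.1

Distance in frame 1: 6.4. Distance in frame 2: 1.3.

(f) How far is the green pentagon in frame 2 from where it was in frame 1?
1.1

The green pentagon moved from (10.2, 9.1) to (9.3, 8.5), a distance of √(0.9² + 0.6²) ≈ 1.1.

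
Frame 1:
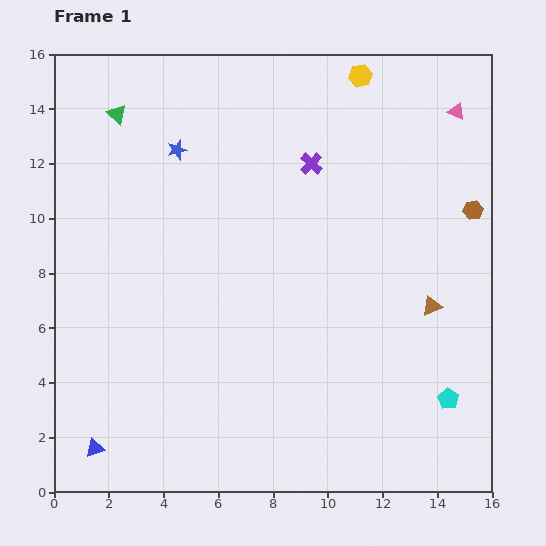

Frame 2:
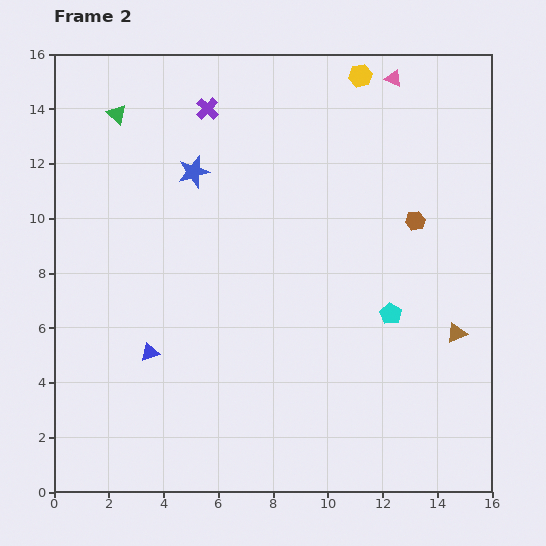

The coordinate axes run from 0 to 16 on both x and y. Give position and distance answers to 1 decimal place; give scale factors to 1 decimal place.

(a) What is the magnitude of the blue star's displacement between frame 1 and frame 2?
1.0

The blue star moved from (4.5, 12.5) to (5.1, 11.7), a distance of √(0.6² + 0.8²) ≈ 1.0.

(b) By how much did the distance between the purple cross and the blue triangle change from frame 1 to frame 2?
-4.0

Distance in frame 1: 13.1. Distance in frame 2: 9.1.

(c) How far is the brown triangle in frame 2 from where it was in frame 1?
1.3

The brown triangle moved from (13.8, 6.8) to (14.7, 5.8), a distance of √(0.9² + 1.0²) ≈ 1.3.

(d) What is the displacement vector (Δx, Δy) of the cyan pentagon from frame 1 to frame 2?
(-2.1, 3.1)

The cyan pentagon was at (14.4, 3.4) in frame 1 and (12.3, 6.5) in frame 2.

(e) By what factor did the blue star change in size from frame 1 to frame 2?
1.6×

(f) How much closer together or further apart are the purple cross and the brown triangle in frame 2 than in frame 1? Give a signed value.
+5.4

Distance in frame 1: 6.8. Distance in frame 2: 12.2.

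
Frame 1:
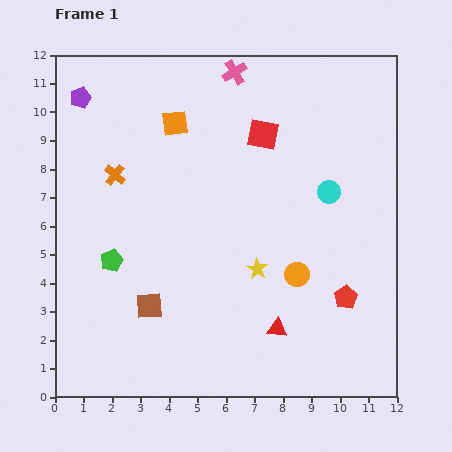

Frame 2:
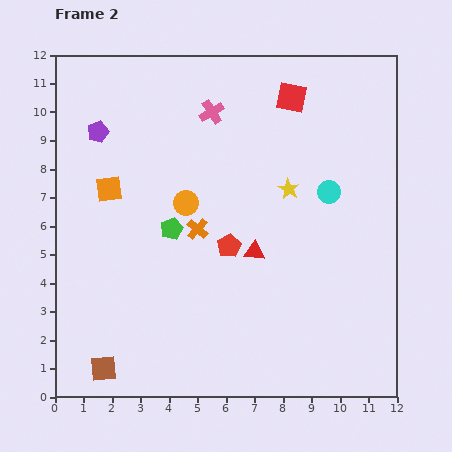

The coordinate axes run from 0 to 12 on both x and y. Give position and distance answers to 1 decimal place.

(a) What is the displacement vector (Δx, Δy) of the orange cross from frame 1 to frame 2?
(2.9, -1.9)

The orange cross was at (2.1, 7.8) in frame 1 and (5.0, 5.9) in frame 2.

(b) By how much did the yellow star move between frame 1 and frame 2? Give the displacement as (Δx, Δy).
(1.1, 2.8)

The yellow star was at (7.1, 4.5) in frame 1 and (8.2, 7.3) in frame 2.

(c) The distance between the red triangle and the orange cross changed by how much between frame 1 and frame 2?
-5.7

Distance in frame 1: 7.9. Distance in frame 2: 2.2.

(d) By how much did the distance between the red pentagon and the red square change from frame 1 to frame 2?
-0.8

Distance in frame 1: 6.4. Distance in frame 2: 5.6.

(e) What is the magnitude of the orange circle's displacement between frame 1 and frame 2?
4.6

The orange circle moved from (8.5, 4.3) to (4.6, 6.8), a distance of √(3.9² + 2.5²) ≈ 4.6.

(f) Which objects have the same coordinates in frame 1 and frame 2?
the cyan circle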